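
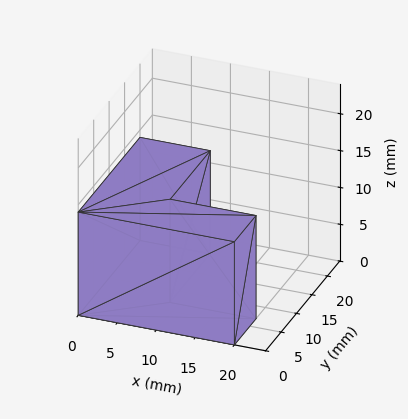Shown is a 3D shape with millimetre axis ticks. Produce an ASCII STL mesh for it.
Reading the render: the shape is an L-shaped prism: outer 20 × 20 mm, arm thicknesses ≈ 7 mm (horizontal) and 9 mm (vertical), extruded 14 mm in z (dimensions read to the nearest mm from the axis ticks). For the STL, each face is triangulated and given an outward normal.

solid part
  facet normal 0.0000 0.0000 -1.0000
    outer loop
      vertex 20.0 7.0 0.0
      vertex 20.0 0.0 0.0
      vertex 0.0 0.0 0.0
    endloop
  endfacet
  facet normal 0.0000 0.0000 -1.0000
    outer loop
      vertex 9.0 7.0 0.0
      vertex 20.0 7.0 0.0
      vertex 0.0 0.0 0.0
    endloop
  endfacet
  facet normal 0.0000 0.0000 -1.0000
    outer loop
      vertex 9.0 20.0 0.0
      vertex 9.0 7.0 0.0
      vertex 0.0 0.0 0.0
    endloop
  endfacet
  facet normal 0.0000 0.0000 -1.0000
    outer loop
      vertex 0.0 20.0 0.0
      vertex 9.0 20.0 0.0
      vertex 0.0 0.0 0.0
    endloop
  endfacet
  facet normal 0.0000 0.0000 1.0000
    outer loop
      vertex 0.0 0.0 14.0
      vertex 20.0 0.0 14.0
      vertex 20.0 7.0 14.0
    endloop
  endfacet
  facet normal 0.0000 0.0000 1.0000
    outer loop
      vertex 0.0 0.0 14.0
      vertex 20.0 7.0 14.0
      vertex 9.0 7.0 14.0
    endloop
  endfacet
  facet normal 0.0000 0.0000 1.0000
    outer loop
      vertex 0.0 0.0 14.0
      vertex 9.0 7.0 14.0
      vertex 9.0 20.0 14.0
    endloop
  endfacet
  facet normal 0.0000 0.0000 1.0000
    outer loop
      vertex 0.0 0.0 14.0
      vertex 9.0 20.0 14.0
      vertex 0.0 20.0 14.0
    endloop
  endfacet
  facet normal 0.0000 -1.0000 0.0000
    outer loop
      vertex 0.0 0.0 0.0
      vertex 20.0 0.0 0.0
      vertex 20.0 0.0 14.0
    endloop
  endfacet
  facet normal 0.0000 -1.0000 0.0000
    outer loop
      vertex 0.0 0.0 0.0
      vertex 20.0 0.0 14.0
      vertex 0.0 0.0 14.0
    endloop
  endfacet
  facet normal 1.0000 0.0000 0.0000
    outer loop
      vertex 20.0 0.0 0.0
      vertex 20.0 7.0 0.0
      vertex 20.0 7.0 14.0
    endloop
  endfacet
  facet normal 1.0000 0.0000 0.0000
    outer loop
      vertex 20.0 0.0 0.0
      vertex 20.0 7.0 14.0
      vertex 20.0 0.0 14.0
    endloop
  endfacet
  facet normal 0.0000 1.0000 0.0000
    outer loop
      vertex 20.0 7.0 0.0
      vertex 9.0 7.0 0.0
      vertex 9.0 7.0 14.0
    endloop
  endfacet
  facet normal 0.0000 1.0000 0.0000
    outer loop
      vertex 20.0 7.0 0.0
      vertex 9.0 7.0 14.0
      vertex 20.0 7.0 14.0
    endloop
  endfacet
  facet normal 1.0000 0.0000 0.0000
    outer loop
      vertex 9.0 7.0 0.0
      vertex 9.0 20.0 0.0
      vertex 9.0 20.0 14.0
    endloop
  endfacet
  facet normal 1.0000 0.0000 0.0000
    outer loop
      vertex 9.0 7.0 0.0
      vertex 9.0 20.0 14.0
      vertex 9.0 7.0 14.0
    endloop
  endfacet
  facet normal 0.0000 1.0000 0.0000
    outer loop
      vertex 9.0 20.0 0.0
      vertex 0.0 20.0 0.0
      vertex 0.0 20.0 14.0
    endloop
  endfacet
  facet normal 0.0000 1.0000 0.0000
    outer loop
      vertex 9.0 20.0 0.0
      vertex 0.0 20.0 14.0
      vertex 9.0 20.0 14.0
    endloop
  endfacet
  facet normal -1.0000 0.0000 0.0000
    outer loop
      vertex 0.0 20.0 0.0
      vertex 0.0 0.0 0.0
      vertex 0.0 0.0 14.0
    endloop
  endfacet
  facet normal -1.0000 0.0000 0.0000
    outer loop
      vertex 0.0 20.0 0.0
      vertex 0.0 0.0 14.0
      vertex 0.0 20.0 14.0
    endloop
  endfacet
endsolid part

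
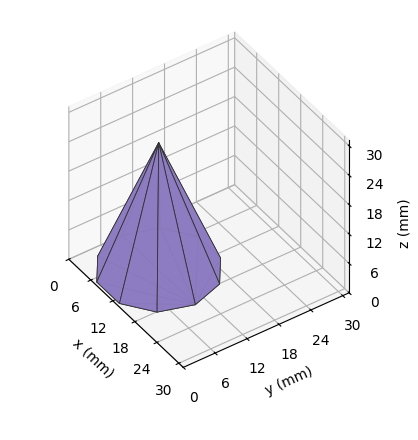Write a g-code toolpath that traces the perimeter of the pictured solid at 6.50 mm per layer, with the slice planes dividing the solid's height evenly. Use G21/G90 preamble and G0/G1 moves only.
Reading the render: the shape is a regular 10-sided pyramid, base circumscribed radius ≈ 10 mm, apex at z ≈ 26 mm (dimensions read to the nearest mm from the axis ticks). For the g-code, the solid's height is divided into equal slices at the stated Δz and each level perimeter traced with G1 moves after a G0 lift.

; perimeter-only toolpath
G21 ; units = mm
G90 ; absolute positioning
G28 ; home
; layer 1
G0 Z6.50
G0 X17.50 Y10.00
G1 X16.07 Y14.41
G1 X12.32 Y17.13
G1 X7.68 Y17.13
G1 X3.93 Y14.41
G1 X2.50 Y10.00
G1 X3.93 Y5.59
G1 X7.68 Y2.87
G1 X12.32 Y2.87
G1 X16.07 Y5.59
G1 X17.50 Y10.00
; layer 2
G0 Z13.00
G0 X15.00 Y10.00
G1 X14.04 Y12.94
G1 X11.54 Y14.76
G1 X8.46 Y14.76
G1 X5.96 Y12.94
G1 X5.00 Y10.00
G1 X5.96 Y7.06
G1 X8.46 Y5.25
G1 X11.54 Y5.25
G1 X14.04 Y7.06
G1 X15.00 Y10.00
; layer 3
G0 Z19.50
G0 X12.50 Y10.00
G1 X12.02 Y11.47
G1 X10.77 Y12.38
G1 X9.23 Y12.38
G1 X7.98 Y11.47
G1 X7.50 Y10.00
G1 X7.98 Y8.53
G1 X9.23 Y7.62
G1 X10.77 Y7.62
G1 X12.02 Y8.53
G1 X12.50 Y10.00
M2 ; end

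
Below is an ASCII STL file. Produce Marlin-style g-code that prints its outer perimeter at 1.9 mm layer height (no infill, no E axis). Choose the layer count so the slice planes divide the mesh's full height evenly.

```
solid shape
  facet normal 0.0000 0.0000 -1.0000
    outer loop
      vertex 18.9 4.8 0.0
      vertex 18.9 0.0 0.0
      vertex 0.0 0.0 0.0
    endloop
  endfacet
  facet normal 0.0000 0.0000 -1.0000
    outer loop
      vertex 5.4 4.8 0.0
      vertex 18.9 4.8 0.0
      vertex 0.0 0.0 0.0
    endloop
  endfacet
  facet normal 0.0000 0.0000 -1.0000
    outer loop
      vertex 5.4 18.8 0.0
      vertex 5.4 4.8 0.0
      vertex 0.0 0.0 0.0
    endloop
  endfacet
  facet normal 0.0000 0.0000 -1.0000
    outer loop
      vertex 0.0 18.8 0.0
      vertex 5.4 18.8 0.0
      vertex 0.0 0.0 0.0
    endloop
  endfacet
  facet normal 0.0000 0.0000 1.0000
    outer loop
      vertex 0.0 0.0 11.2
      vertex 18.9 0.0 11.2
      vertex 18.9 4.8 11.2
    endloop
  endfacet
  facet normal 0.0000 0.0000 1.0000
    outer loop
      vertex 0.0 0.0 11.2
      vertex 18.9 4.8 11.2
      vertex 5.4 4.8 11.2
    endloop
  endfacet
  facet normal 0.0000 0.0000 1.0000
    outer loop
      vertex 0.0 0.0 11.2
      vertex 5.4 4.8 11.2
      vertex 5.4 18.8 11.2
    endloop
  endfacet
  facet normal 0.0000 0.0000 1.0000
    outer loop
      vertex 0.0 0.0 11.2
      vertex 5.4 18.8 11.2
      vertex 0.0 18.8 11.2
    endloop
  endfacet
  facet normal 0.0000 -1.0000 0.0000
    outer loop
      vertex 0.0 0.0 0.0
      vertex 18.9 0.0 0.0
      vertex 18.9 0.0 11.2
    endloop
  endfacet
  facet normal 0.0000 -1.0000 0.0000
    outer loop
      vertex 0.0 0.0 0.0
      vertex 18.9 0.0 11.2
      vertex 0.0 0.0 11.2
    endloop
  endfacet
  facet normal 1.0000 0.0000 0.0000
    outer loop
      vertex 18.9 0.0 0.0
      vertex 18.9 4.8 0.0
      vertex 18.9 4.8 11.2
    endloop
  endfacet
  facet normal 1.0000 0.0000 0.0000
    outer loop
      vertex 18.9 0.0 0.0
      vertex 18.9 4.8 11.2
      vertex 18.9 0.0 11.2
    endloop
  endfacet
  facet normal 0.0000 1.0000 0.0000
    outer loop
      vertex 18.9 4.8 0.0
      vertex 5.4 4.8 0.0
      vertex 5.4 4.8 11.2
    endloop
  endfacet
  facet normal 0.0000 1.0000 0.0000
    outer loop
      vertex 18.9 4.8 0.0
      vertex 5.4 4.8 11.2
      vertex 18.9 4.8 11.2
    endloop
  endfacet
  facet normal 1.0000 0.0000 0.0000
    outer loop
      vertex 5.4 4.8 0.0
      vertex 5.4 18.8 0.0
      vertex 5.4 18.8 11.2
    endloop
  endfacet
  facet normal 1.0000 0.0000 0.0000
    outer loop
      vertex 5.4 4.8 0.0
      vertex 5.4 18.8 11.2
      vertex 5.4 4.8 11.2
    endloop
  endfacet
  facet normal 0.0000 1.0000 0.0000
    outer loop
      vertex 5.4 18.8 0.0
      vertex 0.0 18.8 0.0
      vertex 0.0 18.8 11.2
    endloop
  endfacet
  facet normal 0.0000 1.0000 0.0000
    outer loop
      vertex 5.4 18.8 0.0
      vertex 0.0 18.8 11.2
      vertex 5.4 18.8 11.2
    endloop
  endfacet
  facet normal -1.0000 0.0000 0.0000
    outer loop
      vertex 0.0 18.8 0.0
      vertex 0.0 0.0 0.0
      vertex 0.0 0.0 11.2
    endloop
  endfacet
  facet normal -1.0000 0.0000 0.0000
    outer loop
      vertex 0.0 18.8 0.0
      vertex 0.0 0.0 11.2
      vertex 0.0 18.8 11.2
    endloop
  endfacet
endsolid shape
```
; perimeter-only toolpath
G21 ; units = mm
G90 ; absolute positioning
G28 ; home
; layer 1
G0 Z1.9
G0 X0.0 Y0.0
G1 X18.9 Y0.0
G1 X18.9 Y4.8
G1 X5.4 Y4.8
G1 X5.4 Y18.8
G1 X0.0 Y18.8
G1 X0.0 Y0.0
; layer 2
G0 Z3.7
G0 X0.0 Y0.0
G1 X18.9 Y0.0
G1 X18.9 Y4.8
G1 X5.4 Y4.8
G1 X5.4 Y18.8
G1 X0.0 Y18.8
G1 X0.0 Y0.0
; layer 3
G0 Z5.6
G0 X0.0 Y0.0
G1 X18.9 Y0.0
G1 X18.9 Y4.8
G1 X5.4 Y4.8
G1 X5.4 Y18.8
G1 X0.0 Y18.8
G1 X0.0 Y0.0
; layer 4
G0 Z7.5
G0 X0.0 Y0.0
G1 X18.9 Y0.0
G1 X18.9 Y4.8
G1 X5.4 Y4.8
G1 X5.4 Y18.8
G1 X0.0 Y18.8
G1 X0.0 Y0.0
; layer 5
G0 Z9.3
G0 X0.0 Y0.0
G1 X18.9 Y0.0
G1 X18.9 Y4.8
G1 X5.4 Y4.8
G1 X5.4 Y18.8
G1 X0.0 Y18.8
G1 X0.0 Y0.0
; layer 6
G0 Z11.2
G0 X0.0 Y0.0
G1 X18.9 Y0.0
G1 X18.9 Y4.8
G1 X5.4 Y4.8
G1 X5.4 Y18.8
G1 X0.0 Y18.8
G1 X0.0 Y0.0
M2 ; end

The solid is an L-shaped prism: outer 18.9 × 18.8 mm, arm thicknesses ≈ 4.8 mm (horizontal) and 5.4 mm (vertical), extruded 11.2 mm in z. Slicing at Δz = 1.9 mm — 6 equal slices spanning the solid's height, so layer i sits at z = i·h/6 — gives 6 non-empty perimeters. Each is a 6-segment closed polygon; G0 lifts to the layer z and rapids to the start vertex, then G1 traces the edges.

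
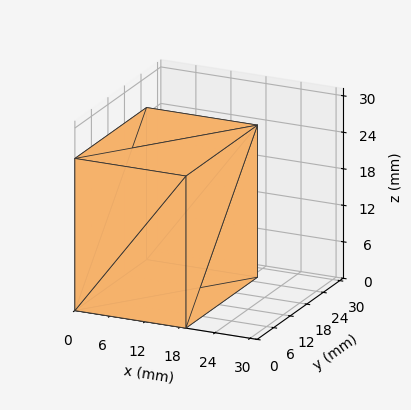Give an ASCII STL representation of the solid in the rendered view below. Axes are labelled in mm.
Reading the render: the shape is a rectangular box, roughly 19 × 26 mm footprint and 25 mm tall (dimensions read to the nearest mm from the axis ticks). For the STL, each face is triangulated and given an outward normal.

solid part
  facet normal 0.0000 0.0000 -1.0000
    outer loop
      vertex 19.0 26.0 0.0
      vertex 19.0 0.0 0.0
      vertex 0.0 0.0 0.0
    endloop
  endfacet
  facet normal 0.0000 0.0000 -1.0000
    outer loop
      vertex 0.0 26.0 0.0
      vertex 19.0 26.0 0.0
      vertex 0.0 0.0 0.0
    endloop
  endfacet
  facet normal 0.0000 0.0000 1.0000
    outer loop
      vertex 0.0 0.0 25.0
      vertex 19.0 0.0 25.0
      vertex 19.0 26.0 25.0
    endloop
  endfacet
  facet normal 0.0000 0.0000 1.0000
    outer loop
      vertex 0.0 0.0 25.0
      vertex 19.0 26.0 25.0
      vertex 0.0 26.0 25.0
    endloop
  endfacet
  facet normal 0.0000 -1.0000 0.0000
    outer loop
      vertex 0.0 0.0 0.0
      vertex 19.0 0.0 0.0
      vertex 19.0 0.0 25.0
    endloop
  endfacet
  facet normal 0.0000 -1.0000 0.0000
    outer loop
      vertex 0.0 0.0 0.0
      vertex 19.0 0.0 25.0
      vertex 0.0 0.0 25.0
    endloop
  endfacet
  facet normal 0.0000 1.0000 0.0000
    outer loop
      vertex 19.0 26.0 25.0
      vertex 19.0 26.0 0.0
      vertex 0.0 26.0 0.0
    endloop
  endfacet
  facet normal 0.0000 1.0000 0.0000
    outer loop
      vertex 0.0 26.0 25.0
      vertex 19.0 26.0 25.0
      vertex 0.0 26.0 0.0
    endloop
  endfacet
  facet normal -1.0000 0.0000 0.0000
    outer loop
      vertex 0.0 26.0 25.0
      vertex 0.0 26.0 0.0
      vertex 0.0 0.0 0.0
    endloop
  endfacet
  facet normal -1.0000 0.0000 0.0000
    outer loop
      vertex 0.0 0.0 25.0
      vertex 0.0 26.0 25.0
      vertex 0.0 0.0 0.0
    endloop
  endfacet
  facet normal 1.0000 0.0000 0.0000
    outer loop
      vertex 19.0 0.0 0.0
      vertex 19.0 26.0 0.0
      vertex 19.0 26.0 25.0
    endloop
  endfacet
  facet normal 1.0000 0.0000 0.0000
    outer loop
      vertex 19.0 0.0 0.0
      vertex 19.0 26.0 25.0
      vertex 19.0 0.0 25.0
    endloop
  endfacet
endsolid part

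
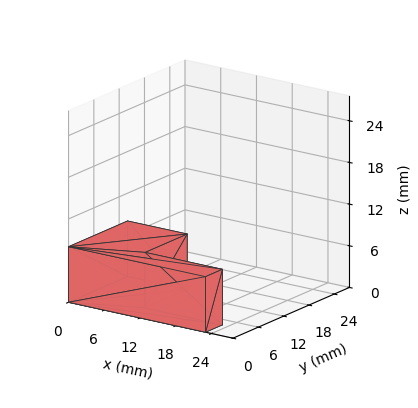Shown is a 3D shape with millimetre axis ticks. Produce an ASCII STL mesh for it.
Reading the render: the shape is an L-shaped prism: outer 23 × 14 mm, arm thicknesses ≈ 4 mm (horizontal) and 10 mm (vertical), extruded 8 mm in z (dimensions read to the nearest mm from the axis ticks). For the STL, each face is triangulated and given an outward normal.

solid part
  facet normal 0.0000 0.0000 -1.0000
    outer loop
      vertex 23.000 4.000 0.000
      vertex 23.000 0.000 0.000
      vertex 0.000 0.000 0.000
    endloop
  endfacet
  facet normal 0.0000 0.0000 -1.0000
    outer loop
      vertex 10.000 4.000 0.000
      vertex 23.000 4.000 0.000
      vertex 0.000 0.000 0.000
    endloop
  endfacet
  facet normal 0.0000 0.0000 -1.0000
    outer loop
      vertex 10.000 14.000 0.000
      vertex 10.000 4.000 0.000
      vertex 0.000 0.000 0.000
    endloop
  endfacet
  facet normal 0.0000 0.0000 -1.0000
    outer loop
      vertex 0.000 14.000 0.000
      vertex 10.000 14.000 0.000
      vertex 0.000 0.000 0.000
    endloop
  endfacet
  facet normal 0.0000 0.0000 1.0000
    outer loop
      vertex 0.000 0.000 8.000
      vertex 23.000 0.000 8.000
      vertex 23.000 4.000 8.000
    endloop
  endfacet
  facet normal 0.0000 0.0000 1.0000
    outer loop
      vertex 0.000 0.000 8.000
      vertex 23.000 4.000 8.000
      vertex 10.000 4.000 8.000
    endloop
  endfacet
  facet normal 0.0000 0.0000 1.0000
    outer loop
      vertex 0.000 0.000 8.000
      vertex 10.000 4.000 8.000
      vertex 10.000 14.000 8.000
    endloop
  endfacet
  facet normal 0.0000 0.0000 1.0000
    outer loop
      vertex 0.000 0.000 8.000
      vertex 10.000 14.000 8.000
      vertex 0.000 14.000 8.000
    endloop
  endfacet
  facet normal 0.0000 -1.0000 0.0000
    outer loop
      vertex 0.000 0.000 0.000
      vertex 23.000 0.000 0.000
      vertex 23.000 0.000 8.000
    endloop
  endfacet
  facet normal 0.0000 -1.0000 0.0000
    outer loop
      vertex 0.000 0.000 0.000
      vertex 23.000 0.000 8.000
      vertex 0.000 0.000 8.000
    endloop
  endfacet
  facet normal 1.0000 0.0000 0.0000
    outer loop
      vertex 23.000 0.000 0.000
      vertex 23.000 4.000 0.000
      vertex 23.000 4.000 8.000
    endloop
  endfacet
  facet normal 1.0000 0.0000 0.0000
    outer loop
      vertex 23.000 0.000 0.000
      vertex 23.000 4.000 8.000
      vertex 23.000 0.000 8.000
    endloop
  endfacet
  facet normal 0.0000 1.0000 0.0000
    outer loop
      vertex 23.000 4.000 0.000
      vertex 10.000 4.000 0.000
      vertex 10.000 4.000 8.000
    endloop
  endfacet
  facet normal 0.0000 1.0000 0.0000
    outer loop
      vertex 23.000 4.000 0.000
      vertex 10.000 4.000 8.000
      vertex 23.000 4.000 8.000
    endloop
  endfacet
  facet normal 1.0000 0.0000 0.0000
    outer loop
      vertex 10.000 4.000 0.000
      vertex 10.000 14.000 0.000
      vertex 10.000 14.000 8.000
    endloop
  endfacet
  facet normal 1.0000 0.0000 0.0000
    outer loop
      vertex 10.000 4.000 0.000
      vertex 10.000 14.000 8.000
      vertex 10.000 4.000 8.000
    endloop
  endfacet
  facet normal 0.0000 1.0000 0.0000
    outer loop
      vertex 10.000 14.000 0.000
      vertex 0.000 14.000 0.000
      vertex 0.000 14.000 8.000
    endloop
  endfacet
  facet normal 0.0000 1.0000 0.0000
    outer loop
      vertex 10.000 14.000 0.000
      vertex 0.000 14.000 8.000
      vertex 10.000 14.000 8.000
    endloop
  endfacet
  facet normal -1.0000 0.0000 0.0000
    outer loop
      vertex 0.000 14.000 0.000
      vertex 0.000 0.000 0.000
      vertex 0.000 0.000 8.000
    endloop
  endfacet
  facet normal -1.0000 0.0000 0.0000
    outer loop
      vertex 0.000 14.000 0.000
      vertex 0.000 0.000 8.000
      vertex 0.000 14.000 8.000
    endloop
  endfacet
endsolid part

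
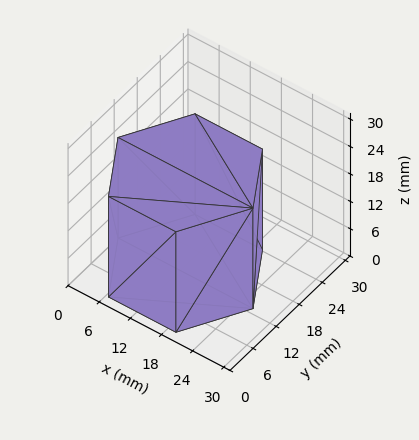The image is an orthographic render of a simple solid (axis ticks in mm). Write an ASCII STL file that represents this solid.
Reading the render: the shape is a regular 6-sided prism (a cylinder approximated with 6 flat sides), circumscribed radius ≈ 13 mm, height ≈ 22 mm (dimensions read to the nearest mm from the axis ticks). For the STL, each face is triangulated and given an outward normal.

solid part
  facet normal 0.0000 0.0000 -1.0000
    outer loop
      vertex 6.50 24.26 0.00
      vertex 19.50 24.26 0.00
      vertex 26.00 13.00 0.00
    endloop
  endfacet
  facet normal 0.0000 0.0000 -1.0000
    outer loop
      vertex 0.00 13.00 0.00
      vertex 6.50 24.26 0.00
      vertex 26.00 13.00 0.00
    endloop
  endfacet
  facet normal 0.0000 0.0000 -1.0000
    outer loop
      vertex 6.50 1.74 0.00
      vertex 0.00 13.00 0.00
      vertex 26.00 13.00 0.00
    endloop
  endfacet
  facet normal 0.0000 0.0000 -1.0000
    outer loop
      vertex 19.50 1.74 0.00
      vertex 6.50 1.74 0.00
      vertex 26.00 13.00 0.00
    endloop
  endfacet
  facet normal 0.0000 0.0000 1.0000
    outer loop
      vertex 26.00 13.00 22.00
      vertex 19.50 24.26 22.00
      vertex 6.50 24.26 22.00
    endloop
  endfacet
  facet normal 0.0000 0.0000 1.0000
    outer loop
      vertex 26.00 13.00 22.00
      vertex 6.50 24.26 22.00
      vertex 0.00 13.00 22.00
    endloop
  endfacet
  facet normal 0.0000 0.0000 1.0000
    outer loop
      vertex 26.00 13.00 22.00
      vertex 0.00 13.00 22.00
      vertex 6.50 1.74 22.00
    endloop
  endfacet
  facet normal 0.0000 0.0000 1.0000
    outer loop
      vertex 26.00 13.00 22.00
      vertex 6.50 1.74 22.00
      vertex 19.50 1.74 22.00
    endloop
  endfacet
  facet normal 0.8661 0.4999 0.0000
    outer loop
      vertex 26.00 13.00 0.00
      vertex 19.50 24.26 0.00
      vertex 19.50 24.26 22.00
    endloop
  endfacet
  facet normal 0.8661 0.4999 0.0000
    outer loop
      vertex 26.00 13.00 0.00
      vertex 19.50 24.26 22.00
      vertex 26.00 13.00 22.00
    endloop
  endfacet
  facet normal 0.0000 1.0000 0.0000
    outer loop
      vertex 19.50 24.26 0.00
      vertex 6.50 24.26 0.00
      vertex 6.50 24.26 22.00
    endloop
  endfacet
  facet normal 0.0000 1.0000 0.0000
    outer loop
      vertex 19.50 24.26 0.00
      vertex 6.50 24.26 22.00
      vertex 19.50 24.26 22.00
    endloop
  endfacet
  facet normal -0.8661 0.4999 0.0000
    outer loop
      vertex 6.50 24.26 0.00
      vertex 0.00 13.00 0.00
      vertex 0.00 13.00 22.00
    endloop
  endfacet
  facet normal -0.8661 0.4999 0.0000
    outer loop
      vertex 6.50 24.26 0.00
      vertex 0.00 13.00 22.00
      vertex 6.50 24.26 22.00
    endloop
  endfacet
  facet normal -0.8661 -0.4999 0.0000
    outer loop
      vertex 0.00 13.00 0.00
      vertex 6.50 1.74 0.00
      vertex 6.50 1.74 22.00
    endloop
  endfacet
  facet normal -0.8661 -0.4999 0.0000
    outer loop
      vertex 0.00 13.00 0.00
      vertex 6.50 1.74 22.00
      vertex 0.00 13.00 22.00
    endloop
  endfacet
  facet normal 0.0000 -1.0000 0.0000
    outer loop
      vertex 6.50 1.74 0.00
      vertex 19.50 1.74 0.00
      vertex 19.50 1.74 22.00
    endloop
  endfacet
  facet normal 0.0000 -1.0000 0.0000
    outer loop
      vertex 6.50 1.74 0.00
      vertex 19.50 1.74 22.00
      vertex 6.50 1.74 22.00
    endloop
  endfacet
  facet normal 0.8661 -0.4999 0.0000
    outer loop
      vertex 19.50 1.74 0.00
      vertex 26.00 13.00 0.00
      vertex 26.00 13.00 22.00
    endloop
  endfacet
  facet normal 0.8661 -0.4999 0.0000
    outer loop
      vertex 19.50 1.74 0.00
      vertex 26.00 13.00 22.00
      vertex 19.50 1.74 22.00
    endloop
  endfacet
endsolid part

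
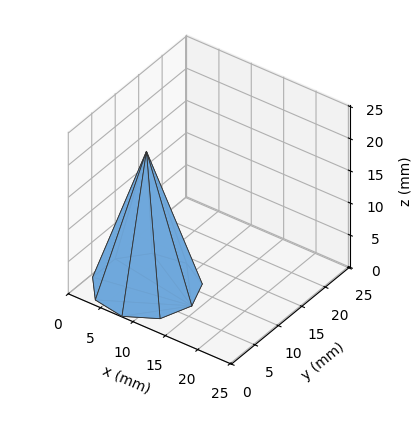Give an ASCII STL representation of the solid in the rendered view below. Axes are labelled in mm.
Reading the render: the shape is a regular 9-sided pyramid, base circumscribed radius ≈ 7 mm, apex at z ≈ 21 mm (dimensions read to the nearest mm from the axis ticks). For the STL, each face is triangulated and given an outward normal.

solid part
  facet normal 0.0000 0.0000 -1.0000
    outer loop
      vertex 8.22 13.89 0.00
      vertex 12.36 11.50 0.00
      vertex 14.00 7.00 0.00
    endloop
  endfacet
  facet normal 0.0000 0.0000 -1.0000
    outer loop
      vertex 3.50 13.06 0.00
      vertex 8.22 13.89 0.00
      vertex 14.00 7.00 0.00
    endloop
  endfacet
  facet normal 0.0000 0.0000 -1.0000
    outer loop
      vertex 0.42 9.39 0.00
      vertex 3.50 13.06 0.00
      vertex 14.00 7.00 0.00
    endloop
  endfacet
  facet normal 0.0000 0.0000 -1.0000
    outer loop
      vertex 0.42 4.61 0.00
      vertex 0.42 9.39 0.00
      vertex 14.00 7.00 0.00
    endloop
  endfacet
  facet normal 0.0000 0.0000 -1.0000
    outer loop
      vertex 3.50 0.94 0.00
      vertex 0.42 4.61 0.00
      vertex 14.00 7.00 0.00
    endloop
  endfacet
  facet normal 0.0000 0.0000 -1.0000
    outer loop
      vertex 8.22 0.11 0.00
      vertex 3.50 0.94 0.00
      vertex 14.00 7.00 0.00
    endloop
  endfacet
  facet normal 0.0000 0.0000 -1.0000
    outer loop
      vertex 12.36 2.50 0.00
      vertex 8.22 0.11 0.00
      vertex 14.00 7.00 0.00
    endloop
  endfacet
  facet normal 0.8966 0.3268 0.2989
    outer loop
      vertex 14.00 7.00 0.00
      vertex 12.36 11.50 0.00
      vertex 7.00 7.00 21.00
    endloop
  endfacet
  facet normal 0.4771 0.8265 0.2989
    outer loop
      vertex 12.36 11.50 0.00
      vertex 8.22 13.89 0.00
      vertex 7.00 7.00 21.00
    endloop
  endfacet
  facet normal -0.1653 0.9399 0.2988
    outer loop
      vertex 8.22 13.89 0.00
      vertex 3.50 13.06 0.00
      vertex 7.00 7.00 21.00
    endloop
  endfacet
  facet normal -0.7310 0.6135 0.2989
    outer loop
      vertex 3.50 13.06 0.00
      vertex 0.42 9.39 0.00
      vertex 7.00 7.00 21.00
    endloop
  endfacet
  facet normal -0.9543 0.0000 0.2990
    outer loop
      vertex 0.42 9.39 0.00
      vertex 0.42 4.61 0.00
      vertex 7.00 7.00 21.00
    endloop
  endfacet
  facet normal -0.7310 -0.6135 0.2989
    outer loop
      vertex 0.42 4.61 0.00
      vertex 3.50 0.94 0.00
      vertex 7.00 7.00 21.00
    endloop
  endfacet
  facet normal -0.1653 -0.9399 0.2988
    outer loop
      vertex 3.50 0.94 0.00
      vertex 8.22 0.11 0.00
      vertex 7.00 7.00 21.00
    endloop
  endfacet
  facet normal 0.4771 -0.8265 0.2989
    outer loop
      vertex 8.22 0.11 0.00
      vertex 12.36 2.50 0.00
      vertex 7.00 7.00 21.00
    endloop
  endfacet
  facet normal 0.8966 -0.3268 0.2989
    outer loop
      vertex 12.36 2.50 0.00
      vertex 14.00 7.00 0.00
      vertex 7.00 7.00 21.00
    endloop
  endfacet
endsolid part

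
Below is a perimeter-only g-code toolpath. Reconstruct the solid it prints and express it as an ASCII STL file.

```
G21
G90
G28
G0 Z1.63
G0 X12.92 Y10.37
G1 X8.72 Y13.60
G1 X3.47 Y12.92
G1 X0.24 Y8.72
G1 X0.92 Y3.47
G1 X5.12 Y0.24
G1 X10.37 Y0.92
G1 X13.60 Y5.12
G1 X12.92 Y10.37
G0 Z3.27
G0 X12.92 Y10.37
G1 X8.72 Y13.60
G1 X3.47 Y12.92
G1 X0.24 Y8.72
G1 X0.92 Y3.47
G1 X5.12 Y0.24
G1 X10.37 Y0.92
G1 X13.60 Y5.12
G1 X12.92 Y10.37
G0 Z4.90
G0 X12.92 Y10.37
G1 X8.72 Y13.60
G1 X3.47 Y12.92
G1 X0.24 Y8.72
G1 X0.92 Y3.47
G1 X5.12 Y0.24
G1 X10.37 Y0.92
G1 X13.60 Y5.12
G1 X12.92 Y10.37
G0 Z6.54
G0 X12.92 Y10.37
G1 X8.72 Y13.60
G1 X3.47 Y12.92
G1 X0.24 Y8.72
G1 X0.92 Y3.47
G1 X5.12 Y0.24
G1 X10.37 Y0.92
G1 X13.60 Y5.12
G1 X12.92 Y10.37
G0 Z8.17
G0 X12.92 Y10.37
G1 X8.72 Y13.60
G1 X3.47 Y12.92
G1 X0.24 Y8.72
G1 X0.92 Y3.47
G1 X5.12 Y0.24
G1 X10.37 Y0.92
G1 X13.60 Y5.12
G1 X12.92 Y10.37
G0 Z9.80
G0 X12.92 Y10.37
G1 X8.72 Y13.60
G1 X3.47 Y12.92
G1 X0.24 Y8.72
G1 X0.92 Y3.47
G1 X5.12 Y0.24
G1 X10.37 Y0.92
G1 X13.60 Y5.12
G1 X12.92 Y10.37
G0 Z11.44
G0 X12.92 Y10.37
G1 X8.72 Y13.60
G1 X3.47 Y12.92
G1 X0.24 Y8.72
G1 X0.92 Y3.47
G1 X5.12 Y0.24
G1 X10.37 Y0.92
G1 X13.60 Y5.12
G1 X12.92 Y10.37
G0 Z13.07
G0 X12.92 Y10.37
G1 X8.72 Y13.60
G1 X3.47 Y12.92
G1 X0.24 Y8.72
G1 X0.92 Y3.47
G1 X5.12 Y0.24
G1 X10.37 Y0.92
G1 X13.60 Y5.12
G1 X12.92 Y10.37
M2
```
solid part
  facet normal 0.0000 0.0000 -1.0000
    outer loop
      vertex 3.47 12.92 0.00
      vertex 8.72 13.60 0.00
      vertex 12.92 10.37 0.00
    endloop
  endfacet
  facet normal 0.0000 0.0000 -1.0000
    outer loop
      vertex 0.24 8.72 0.00
      vertex 3.47 12.92 0.00
      vertex 12.92 10.37 0.00
    endloop
  endfacet
  facet normal 0.0000 0.0000 -1.0000
    outer loop
      vertex 0.92 3.47 0.00
      vertex 0.24 8.72 0.00
      vertex 12.92 10.37 0.00
    endloop
  endfacet
  facet normal 0.0000 0.0000 -1.0000
    outer loop
      vertex 5.12 0.24 0.00
      vertex 0.92 3.47 0.00
      vertex 12.92 10.37 0.00
    endloop
  endfacet
  facet normal 0.0000 0.0000 -1.0000
    outer loop
      vertex 10.37 0.92 0.00
      vertex 5.12 0.24 0.00
      vertex 12.92 10.37 0.00
    endloop
  endfacet
  facet normal 0.0000 0.0000 -1.0000
    outer loop
      vertex 13.60 5.12 0.00
      vertex 10.37 0.92 0.00
      vertex 12.92 10.37 0.00
    endloop
  endfacet
  facet normal 0.0000 0.0000 1.0000
    outer loop
      vertex 12.92 10.37 13.07
      vertex 8.72 13.60 13.07
      vertex 3.47 12.92 13.07
    endloop
  endfacet
  facet normal 0.0000 0.0000 1.0000
    outer loop
      vertex 12.92 10.37 13.07
      vertex 3.47 12.92 13.07
      vertex 0.24 8.72 13.07
    endloop
  endfacet
  facet normal 0.0000 0.0000 1.0000
    outer loop
      vertex 12.92 10.37 13.07
      vertex 0.24 8.72 13.07
      vertex 0.92 3.47 13.07
    endloop
  endfacet
  facet normal 0.0000 0.0000 1.0000
    outer loop
      vertex 12.92 10.37 13.07
      vertex 0.92 3.47 13.07
      vertex 5.12 0.24 13.07
    endloop
  endfacet
  facet normal 0.0000 0.0000 1.0000
    outer loop
      vertex 12.92 10.37 13.07
      vertex 5.12 0.24 13.07
      vertex 10.37 0.92 13.07
    endloop
  endfacet
  facet normal 0.0000 0.0000 1.0000
    outer loop
      vertex 12.92 10.37 13.07
      vertex 10.37 0.92 13.07
      vertex 13.60 5.12 13.07
    endloop
  endfacet
  facet normal 0.6096 0.7927 0.0000
    outer loop
      vertex 12.92 10.37 0.00
      vertex 8.72 13.60 0.00
      vertex 8.72 13.60 13.07
    endloop
  endfacet
  facet normal 0.6096 0.7927 0.0000
    outer loop
      vertex 12.92 10.37 0.00
      vertex 8.72 13.60 13.07
      vertex 12.92 10.37 13.07
    endloop
  endfacet
  facet normal -0.1285 0.9917 0.0000
    outer loop
      vertex 8.72 13.60 0.00
      vertex 3.47 12.92 0.00
      vertex 3.47 12.92 13.07
    endloop
  endfacet
  facet normal -0.1285 0.9917 0.0000
    outer loop
      vertex 8.72 13.60 0.00
      vertex 3.47 12.92 13.07
      vertex 8.72 13.60 13.07
    endloop
  endfacet
  facet normal -0.7927 0.6096 0.0000
    outer loop
      vertex 3.47 12.92 0.00
      vertex 0.24 8.72 0.00
      vertex 0.24 8.72 13.07
    endloop
  endfacet
  facet normal -0.7927 0.6096 0.0000
    outer loop
      vertex 3.47 12.92 0.00
      vertex 0.24 8.72 13.07
      vertex 3.47 12.92 13.07
    endloop
  endfacet
  facet normal -0.9917 -0.1285 0.0000
    outer loop
      vertex 0.24 8.72 0.00
      vertex 0.92 3.47 0.00
      vertex 0.92 3.47 13.07
    endloop
  endfacet
  facet normal -0.9917 -0.1285 0.0000
    outer loop
      vertex 0.24 8.72 0.00
      vertex 0.92 3.47 13.07
      vertex 0.24 8.72 13.07
    endloop
  endfacet
  facet normal -0.6096 -0.7927 0.0000
    outer loop
      vertex 0.92 3.47 0.00
      vertex 5.12 0.24 0.00
      vertex 5.12 0.24 13.07
    endloop
  endfacet
  facet normal -0.6096 -0.7927 0.0000
    outer loop
      vertex 0.92 3.47 0.00
      vertex 5.12 0.24 13.07
      vertex 0.92 3.47 13.07
    endloop
  endfacet
  facet normal 0.1285 -0.9917 0.0000
    outer loop
      vertex 5.12 0.24 0.00
      vertex 10.37 0.92 0.00
      vertex 10.37 0.92 13.07
    endloop
  endfacet
  facet normal 0.1285 -0.9917 0.0000
    outer loop
      vertex 5.12 0.24 0.00
      vertex 10.37 0.92 13.07
      vertex 5.12 0.24 13.07
    endloop
  endfacet
  facet normal 0.7927 -0.6096 0.0000
    outer loop
      vertex 10.37 0.92 0.00
      vertex 13.60 5.12 0.00
      vertex 13.60 5.12 13.07
    endloop
  endfacet
  facet normal 0.7927 -0.6096 0.0000
    outer loop
      vertex 10.37 0.92 0.00
      vertex 13.60 5.12 13.07
      vertex 10.37 0.92 13.07
    endloop
  endfacet
  facet normal 0.9917 0.1285 0.0000
    outer loop
      vertex 13.60 5.12 0.00
      vertex 12.92 10.37 0.00
      vertex 12.92 10.37 13.07
    endloop
  endfacet
  facet normal 0.9917 0.1285 0.0000
    outer loop
      vertex 13.60 5.12 0.00
      vertex 12.92 10.37 13.07
      vertex 13.60 5.12 13.07
    endloop
  endfacet
endsolid part

The G0 Z moves step by Δz≈1.63 mm. Every layer's G1 loop is the same polygon, so the solid is a straight extrusion of it from z=0 to z≈13.1. Closing with flat bottom and top caps and triangulating gives 28 facets — a regular 8-sided prism (a cylinder approximated with 8 flat sides), circumscribed radius ≈ 6.92 mm, height ≈ 13.1 mm.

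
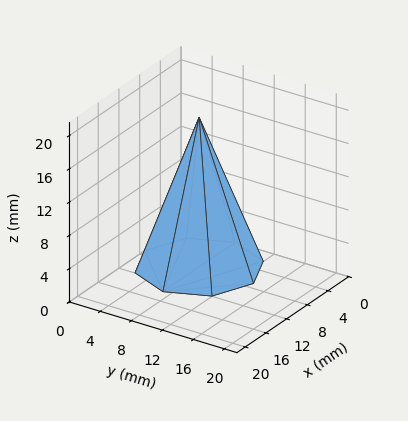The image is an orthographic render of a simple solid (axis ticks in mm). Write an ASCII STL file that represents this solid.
Reading the render: the shape is a regular 8-sided pyramid, base circumscribed radius ≈ 7 mm, apex at z ≈ 18 mm (dimensions read to the nearest mm from the axis ticks). For the STL, each face is triangulated and given an outward normal.

solid part
  facet normal 0.0000 0.0000 -1.0000
    outer loop
      vertex 7.00 14.00 0.00
      vertex 11.95 11.95 0.00
      vertex 14.00 7.00 0.00
    endloop
  endfacet
  facet normal 0.0000 0.0000 -1.0000
    outer loop
      vertex 2.05 11.95 0.00
      vertex 7.00 14.00 0.00
      vertex 14.00 7.00 0.00
    endloop
  endfacet
  facet normal 0.0000 0.0000 -1.0000
    outer loop
      vertex 0.00 7.00 0.00
      vertex 2.05 11.95 0.00
      vertex 14.00 7.00 0.00
    endloop
  endfacet
  facet normal 0.0000 0.0000 -1.0000
    outer loop
      vertex 2.05 2.05 0.00
      vertex 0.00 7.00 0.00
      vertex 14.00 7.00 0.00
    endloop
  endfacet
  facet normal 0.0000 0.0000 -1.0000
    outer loop
      vertex 7.00 0.00 0.00
      vertex 2.05 2.05 0.00
      vertex 14.00 7.00 0.00
    endloop
  endfacet
  facet normal 0.0000 0.0000 -1.0000
    outer loop
      vertex 11.95 2.05 0.00
      vertex 7.00 0.00 0.00
      vertex 14.00 7.00 0.00
    endloop
  endfacet
  facet normal 0.8695 0.3601 0.3381
    outer loop
      vertex 14.00 7.00 0.00
      vertex 11.95 11.95 0.00
      vertex 7.00 7.00 18.00
    endloop
  endfacet
  facet normal 0.3601 0.8695 0.3381
    outer loop
      vertex 11.95 11.95 0.00
      vertex 7.00 14.00 0.00
      vertex 7.00 7.00 18.00
    endloop
  endfacet
  facet normal -0.3601 0.8695 0.3381
    outer loop
      vertex 7.00 14.00 0.00
      vertex 2.05 11.95 0.00
      vertex 7.00 7.00 18.00
    endloop
  endfacet
  facet normal -0.8695 0.3601 0.3381
    outer loop
      vertex 2.05 11.95 0.00
      vertex 0.00 7.00 0.00
      vertex 7.00 7.00 18.00
    endloop
  endfacet
  facet normal -0.8695 -0.3601 0.3381
    outer loop
      vertex 0.00 7.00 0.00
      vertex 2.05 2.05 0.00
      vertex 7.00 7.00 18.00
    endloop
  endfacet
  facet normal -0.3601 -0.8695 0.3381
    outer loop
      vertex 2.05 2.05 0.00
      vertex 7.00 0.00 0.00
      vertex 7.00 7.00 18.00
    endloop
  endfacet
  facet normal 0.3601 -0.8695 0.3381
    outer loop
      vertex 7.00 0.00 0.00
      vertex 11.95 2.05 0.00
      vertex 7.00 7.00 18.00
    endloop
  endfacet
  facet normal 0.8695 -0.3601 0.3381
    outer loop
      vertex 11.95 2.05 0.00
      vertex 14.00 7.00 0.00
      vertex 7.00 7.00 18.00
    endloop
  endfacet
endsolid part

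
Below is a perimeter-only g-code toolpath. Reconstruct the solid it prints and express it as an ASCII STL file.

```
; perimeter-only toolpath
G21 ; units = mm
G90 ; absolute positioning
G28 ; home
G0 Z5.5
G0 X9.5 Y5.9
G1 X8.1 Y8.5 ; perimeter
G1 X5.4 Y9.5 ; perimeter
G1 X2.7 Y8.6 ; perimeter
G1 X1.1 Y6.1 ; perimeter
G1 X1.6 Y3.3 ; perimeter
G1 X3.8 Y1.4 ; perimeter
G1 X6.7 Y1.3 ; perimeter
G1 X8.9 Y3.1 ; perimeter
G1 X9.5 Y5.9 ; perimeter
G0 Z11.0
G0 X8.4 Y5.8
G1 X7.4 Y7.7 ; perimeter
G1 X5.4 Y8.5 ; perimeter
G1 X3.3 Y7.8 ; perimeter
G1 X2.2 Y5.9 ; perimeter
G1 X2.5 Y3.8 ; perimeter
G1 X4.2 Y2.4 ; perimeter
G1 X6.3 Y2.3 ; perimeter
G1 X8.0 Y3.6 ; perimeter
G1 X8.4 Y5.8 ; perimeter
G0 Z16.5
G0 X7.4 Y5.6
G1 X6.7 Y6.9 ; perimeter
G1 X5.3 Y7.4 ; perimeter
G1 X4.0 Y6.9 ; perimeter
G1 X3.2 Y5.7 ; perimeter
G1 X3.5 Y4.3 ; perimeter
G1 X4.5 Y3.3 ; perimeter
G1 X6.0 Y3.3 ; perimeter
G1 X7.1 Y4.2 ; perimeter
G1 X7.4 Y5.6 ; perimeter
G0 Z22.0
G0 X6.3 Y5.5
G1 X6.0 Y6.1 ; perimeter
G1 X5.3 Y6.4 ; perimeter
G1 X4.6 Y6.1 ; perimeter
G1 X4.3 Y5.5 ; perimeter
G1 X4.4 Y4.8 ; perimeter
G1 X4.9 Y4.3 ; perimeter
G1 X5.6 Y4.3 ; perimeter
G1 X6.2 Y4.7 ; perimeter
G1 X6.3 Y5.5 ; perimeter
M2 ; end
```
solid part
  facet normal 0.0000 0.0000 -1.0000
    outer loop
      vertex 5.4 10.6 0.0
      vertex 8.8 9.3 0.0
      vertex 10.5 6.1 0.0
    endloop
  endfacet
  facet normal 0.0000 0.0000 -1.0000
    outer loop
      vertex 2.0 9.4 0.0
      vertex 5.4 10.6 0.0
      vertex 10.5 6.1 0.0
    endloop
  endfacet
  facet normal 0.0000 0.0000 -1.0000
    outer loop
      vertex 0.1 6.3 0.0
      vertex 2.0 9.4 0.0
      vertex 10.5 6.1 0.0
    endloop
  endfacet
  facet normal 0.0000 0.0000 -1.0000
    outer loop
      vertex 0.7 2.8 0.0
      vertex 0.1 6.3 0.0
      vertex 10.5 6.1 0.0
    endloop
  endfacet
  facet normal 0.0000 0.0000 -1.0000
    outer loop
      vertex 3.4 0.4 0.0
      vertex 0.7 2.8 0.0
      vertex 10.5 6.1 0.0
    endloop
  endfacet
  facet normal 0.0000 0.0000 -1.0000
    outer loop
      vertex 7.0 0.3 0.0
      vertex 3.4 0.4 0.0
      vertex 10.5 6.1 0.0
    endloop
  endfacet
  facet normal 0.0000 0.0000 -1.0000
    outer loop
      vertex 9.8 2.5 0.0
      vertex 7.0 0.3 0.0
      vertex 10.5 6.1 0.0
    endloop
  endfacet
  facet normal 0.8691 0.4617 0.1778
    outer loop
      vertex 10.5 6.1 0.0
      vertex 8.8 9.3 0.0
      vertex 5.3 5.3 27.5
    endloop
  endfacet
  facet normal 0.3514 0.9191 0.1784
    outer loop
      vertex 8.8 9.3 0.0
      vertex 5.4 10.6 0.0
      vertex 5.3 5.3 27.5
    endloop
  endfacet
  facet normal -0.3275 0.9280 0.1777
    outer loop
      vertex 5.4 10.6 0.0
      vertex 2.0 9.4 0.0
      vertex 5.3 5.3 27.5
    endloop
  endfacet
  facet normal -0.8391 0.5143 0.1774
    outer loop
      vertex 2.0 9.4 0.0
      vertex 0.1 6.3 0.0
      vertex 5.3 5.3 27.5
    endloop
  endfacet
  facet normal -0.9700 -0.1663 0.1774
    outer loop
      vertex 0.1 6.3 0.0
      vertex 0.7 2.8 0.0
      vertex 5.3 5.3 27.5
    endloop
  endfacet
  facet normal -0.6540 -0.7357 0.1763
    outer loop
      vertex 0.7 2.8 0.0
      vertex 3.4 0.4 0.0
      vertex 5.3 5.3 27.5
    endloop
  endfacet
  facet normal -0.0273 -0.9838 0.1772
    outer loop
      vertex 3.4 0.4 0.0
      vertex 7.0 0.3 0.0
      vertex 5.3 5.3 27.5
    endloop
  endfacet
  facet normal 0.6079 -0.7737 0.1783
    outer loop
      vertex 7.0 0.3 0.0
      vertex 9.8 2.5 0.0
      vertex 5.3 5.3 27.5
    endloop
  endfacet
  facet normal 0.9661 -0.1878 0.1772
    outer loop
      vertex 9.8 2.5 0.0
      vertex 10.5 6.1 0.0
      vertex 5.3 5.3 27.5
    endloop
  endfacet
endsolid part

The G0 Z moves step by Δz≈5.5 mm. The G1 loops shrink linearly with z, so the solid tapers from its base footprint up to z≈27.5. Closing with a flat bottom cap and the tapered top and triangulating gives 16 facets — a regular 9-sided pyramid, base circumscribed radius ≈ 5.3 mm, apex at z ≈ 27.5 mm.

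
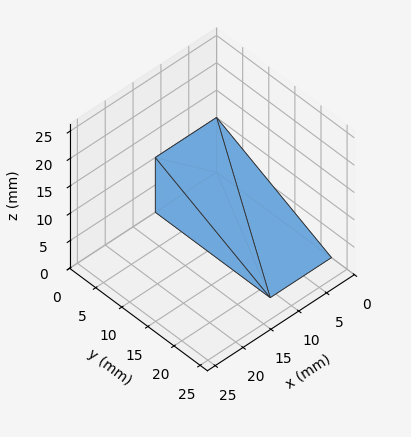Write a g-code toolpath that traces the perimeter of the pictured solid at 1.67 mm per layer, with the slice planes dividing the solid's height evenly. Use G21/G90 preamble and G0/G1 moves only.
Reading the render: the shape is a wedge (ramp): 11 × 22 mm base, rising to 10 mm along the y=0 edge and sloping linearly to z=0 at y=22 (dimensions read to the nearest mm from the axis ticks). For the g-code, the solid's height is divided into equal slices at the stated Δz and each level perimeter traced with G1 moves after a G0 lift.

; perimeter-only toolpath
G21 ; units = mm
G90 ; absolute positioning
G28 ; home
; layer 1
G0 Z1.67
G0 X0.00 Y0.00
G1 X11.00 Y0.00
G1 X11.00 Y18.33
G1 X0.00 Y18.33
G1 X0.00 Y0.00
; layer 2
G0 Z3.33
G0 X0.00 Y0.00
G1 X11.00 Y0.00
G1 X11.00 Y14.67
G1 X0.00 Y14.67
G1 X0.00 Y0.00
; layer 3
G0 Z5.00
G0 X0.00 Y0.00
G1 X11.00 Y0.00
G1 X11.00 Y11.00
G1 X0.00 Y11.00
G1 X0.00 Y0.00
; layer 4
G0 Z6.67
G0 X0.00 Y0.00
G1 X11.00 Y0.00
G1 X11.00 Y7.33
G1 X0.00 Y7.33
G1 X0.00 Y0.00
; layer 5
G0 Z8.33
G0 X0.00 Y0.00
G1 X11.00 Y0.00
G1 X11.00 Y3.67
G1 X0.00 Y3.67
G1 X0.00 Y0.00
M2 ; end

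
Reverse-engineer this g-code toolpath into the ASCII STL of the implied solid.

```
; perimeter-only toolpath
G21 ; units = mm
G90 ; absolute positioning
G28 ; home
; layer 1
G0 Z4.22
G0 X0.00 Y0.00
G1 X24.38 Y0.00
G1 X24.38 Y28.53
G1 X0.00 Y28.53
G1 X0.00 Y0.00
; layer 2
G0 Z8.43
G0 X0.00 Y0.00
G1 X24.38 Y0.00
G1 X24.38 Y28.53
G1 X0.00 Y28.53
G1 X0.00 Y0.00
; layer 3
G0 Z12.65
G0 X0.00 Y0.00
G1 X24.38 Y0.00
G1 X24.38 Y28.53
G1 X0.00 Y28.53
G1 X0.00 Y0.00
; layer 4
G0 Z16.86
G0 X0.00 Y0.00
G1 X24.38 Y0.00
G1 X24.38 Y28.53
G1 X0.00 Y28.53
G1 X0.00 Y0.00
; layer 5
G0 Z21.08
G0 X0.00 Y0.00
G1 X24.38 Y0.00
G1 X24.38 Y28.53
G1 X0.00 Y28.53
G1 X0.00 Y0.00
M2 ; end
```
solid part
  facet normal 0.0000 0.0000 -1.0000
    outer loop
      vertex 24.38 28.53 0.00
      vertex 24.38 0.00 0.00
      vertex 0.00 0.00 0.00
    endloop
  endfacet
  facet normal 0.0000 0.0000 -1.0000
    outer loop
      vertex 0.00 28.53 0.00
      vertex 24.38 28.53 0.00
      vertex 0.00 0.00 0.00
    endloop
  endfacet
  facet normal 0.0000 0.0000 1.0000
    outer loop
      vertex 0.00 0.00 21.08
      vertex 24.38 0.00 21.08
      vertex 24.38 28.53 21.08
    endloop
  endfacet
  facet normal 0.0000 0.0000 1.0000
    outer loop
      vertex 0.00 0.00 21.08
      vertex 24.38 28.53 21.08
      vertex 0.00 28.53 21.08
    endloop
  endfacet
  facet normal 0.0000 -1.0000 0.0000
    outer loop
      vertex 0.00 0.00 0.00
      vertex 24.38 0.00 0.00
      vertex 24.38 0.00 21.08
    endloop
  endfacet
  facet normal 0.0000 -1.0000 0.0000
    outer loop
      vertex 0.00 0.00 0.00
      vertex 24.38 0.00 21.08
      vertex 0.00 0.00 21.08
    endloop
  endfacet
  facet normal 0.0000 1.0000 0.0000
    outer loop
      vertex 24.38 28.53 21.08
      vertex 24.38 28.53 0.00
      vertex 0.00 28.53 0.00
    endloop
  endfacet
  facet normal 0.0000 1.0000 0.0000
    outer loop
      vertex 0.00 28.53 21.08
      vertex 24.38 28.53 21.08
      vertex 0.00 28.53 0.00
    endloop
  endfacet
  facet normal -1.0000 0.0000 0.0000
    outer loop
      vertex 0.00 28.53 21.08
      vertex 0.00 28.53 0.00
      vertex 0.00 0.00 0.00
    endloop
  endfacet
  facet normal -1.0000 0.0000 0.0000
    outer loop
      vertex 0.00 0.00 21.08
      vertex 0.00 28.53 21.08
      vertex 0.00 0.00 0.00
    endloop
  endfacet
  facet normal 1.0000 0.0000 0.0000
    outer loop
      vertex 24.38 0.00 0.00
      vertex 24.38 28.53 0.00
      vertex 24.38 28.53 21.08
    endloop
  endfacet
  facet normal 1.0000 0.0000 0.0000
    outer loop
      vertex 24.38 0.00 0.00
      vertex 24.38 28.53 21.08
      vertex 24.38 0.00 21.08
    endloop
  endfacet
endsolid part

The G0 Z moves step by Δz≈4.22 mm. Every layer's G1 loop is the same polygon, so the solid is a straight extrusion of it from z=0 to z≈21.1. Closing with flat bottom and top caps and triangulating gives 12 facets — a rectangular box, roughly 24.4 × 28.5 mm footprint and 21.1 mm tall.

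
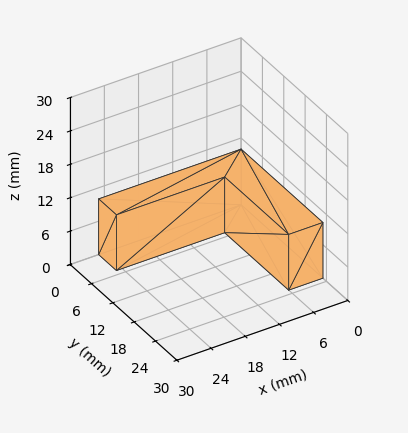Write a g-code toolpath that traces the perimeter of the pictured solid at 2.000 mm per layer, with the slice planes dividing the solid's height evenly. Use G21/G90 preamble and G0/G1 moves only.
Reading the render: the shape is an L-shaped prism: outer 25 × 23 mm, arm thicknesses ≈ 5 mm (horizontal) and 6 mm (vertical), extruded 10 mm in z (dimensions read to the nearest mm from the axis ticks). For the g-code, the solid's height is divided into equal slices at the stated Δz and each level perimeter traced with G1 moves after a G0 lift.

; perimeter-only toolpath
G21 ; units = mm
G90 ; absolute positioning
G28 ; home
; layer 1
G0 Z2.000
G0 X0.000 Y0.000
G1 X25.000 Y0.000
G1 X25.000 Y5.000
G1 X6.000 Y5.000
G1 X6.000 Y23.000
G1 X0.000 Y23.000
G1 X0.000 Y0.000
; layer 2
G0 Z4.000
G0 X0.000 Y0.000
G1 X25.000 Y0.000
G1 X25.000 Y5.000
G1 X6.000 Y5.000
G1 X6.000 Y23.000
G1 X0.000 Y23.000
G1 X0.000 Y0.000
; layer 3
G0 Z6.000
G0 X0.000 Y0.000
G1 X25.000 Y0.000
G1 X25.000 Y5.000
G1 X6.000 Y5.000
G1 X6.000 Y23.000
G1 X0.000 Y23.000
G1 X0.000 Y0.000
; layer 4
G0 Z8.000
G0 X0.000 Y0.000
G1 X25.000 Y0.000
G1 X25.000 Y5.000
G1 X6.000 Y5.000
G1 X6.000 Y23.000
G1 X0.000 Y23.000
G1 X0.000 Y0.000
; layer 5
G0 Z10.000
G0 X0.000 Y0.000
G1 X25.000 Y0.000
G1 X25.000 Y5.000
G1 X6.000 Y5.000
G1 X6.000 Y23.000
G1 X0.000 Y23.000
G1 X0.000 Y0.000
M2 ; end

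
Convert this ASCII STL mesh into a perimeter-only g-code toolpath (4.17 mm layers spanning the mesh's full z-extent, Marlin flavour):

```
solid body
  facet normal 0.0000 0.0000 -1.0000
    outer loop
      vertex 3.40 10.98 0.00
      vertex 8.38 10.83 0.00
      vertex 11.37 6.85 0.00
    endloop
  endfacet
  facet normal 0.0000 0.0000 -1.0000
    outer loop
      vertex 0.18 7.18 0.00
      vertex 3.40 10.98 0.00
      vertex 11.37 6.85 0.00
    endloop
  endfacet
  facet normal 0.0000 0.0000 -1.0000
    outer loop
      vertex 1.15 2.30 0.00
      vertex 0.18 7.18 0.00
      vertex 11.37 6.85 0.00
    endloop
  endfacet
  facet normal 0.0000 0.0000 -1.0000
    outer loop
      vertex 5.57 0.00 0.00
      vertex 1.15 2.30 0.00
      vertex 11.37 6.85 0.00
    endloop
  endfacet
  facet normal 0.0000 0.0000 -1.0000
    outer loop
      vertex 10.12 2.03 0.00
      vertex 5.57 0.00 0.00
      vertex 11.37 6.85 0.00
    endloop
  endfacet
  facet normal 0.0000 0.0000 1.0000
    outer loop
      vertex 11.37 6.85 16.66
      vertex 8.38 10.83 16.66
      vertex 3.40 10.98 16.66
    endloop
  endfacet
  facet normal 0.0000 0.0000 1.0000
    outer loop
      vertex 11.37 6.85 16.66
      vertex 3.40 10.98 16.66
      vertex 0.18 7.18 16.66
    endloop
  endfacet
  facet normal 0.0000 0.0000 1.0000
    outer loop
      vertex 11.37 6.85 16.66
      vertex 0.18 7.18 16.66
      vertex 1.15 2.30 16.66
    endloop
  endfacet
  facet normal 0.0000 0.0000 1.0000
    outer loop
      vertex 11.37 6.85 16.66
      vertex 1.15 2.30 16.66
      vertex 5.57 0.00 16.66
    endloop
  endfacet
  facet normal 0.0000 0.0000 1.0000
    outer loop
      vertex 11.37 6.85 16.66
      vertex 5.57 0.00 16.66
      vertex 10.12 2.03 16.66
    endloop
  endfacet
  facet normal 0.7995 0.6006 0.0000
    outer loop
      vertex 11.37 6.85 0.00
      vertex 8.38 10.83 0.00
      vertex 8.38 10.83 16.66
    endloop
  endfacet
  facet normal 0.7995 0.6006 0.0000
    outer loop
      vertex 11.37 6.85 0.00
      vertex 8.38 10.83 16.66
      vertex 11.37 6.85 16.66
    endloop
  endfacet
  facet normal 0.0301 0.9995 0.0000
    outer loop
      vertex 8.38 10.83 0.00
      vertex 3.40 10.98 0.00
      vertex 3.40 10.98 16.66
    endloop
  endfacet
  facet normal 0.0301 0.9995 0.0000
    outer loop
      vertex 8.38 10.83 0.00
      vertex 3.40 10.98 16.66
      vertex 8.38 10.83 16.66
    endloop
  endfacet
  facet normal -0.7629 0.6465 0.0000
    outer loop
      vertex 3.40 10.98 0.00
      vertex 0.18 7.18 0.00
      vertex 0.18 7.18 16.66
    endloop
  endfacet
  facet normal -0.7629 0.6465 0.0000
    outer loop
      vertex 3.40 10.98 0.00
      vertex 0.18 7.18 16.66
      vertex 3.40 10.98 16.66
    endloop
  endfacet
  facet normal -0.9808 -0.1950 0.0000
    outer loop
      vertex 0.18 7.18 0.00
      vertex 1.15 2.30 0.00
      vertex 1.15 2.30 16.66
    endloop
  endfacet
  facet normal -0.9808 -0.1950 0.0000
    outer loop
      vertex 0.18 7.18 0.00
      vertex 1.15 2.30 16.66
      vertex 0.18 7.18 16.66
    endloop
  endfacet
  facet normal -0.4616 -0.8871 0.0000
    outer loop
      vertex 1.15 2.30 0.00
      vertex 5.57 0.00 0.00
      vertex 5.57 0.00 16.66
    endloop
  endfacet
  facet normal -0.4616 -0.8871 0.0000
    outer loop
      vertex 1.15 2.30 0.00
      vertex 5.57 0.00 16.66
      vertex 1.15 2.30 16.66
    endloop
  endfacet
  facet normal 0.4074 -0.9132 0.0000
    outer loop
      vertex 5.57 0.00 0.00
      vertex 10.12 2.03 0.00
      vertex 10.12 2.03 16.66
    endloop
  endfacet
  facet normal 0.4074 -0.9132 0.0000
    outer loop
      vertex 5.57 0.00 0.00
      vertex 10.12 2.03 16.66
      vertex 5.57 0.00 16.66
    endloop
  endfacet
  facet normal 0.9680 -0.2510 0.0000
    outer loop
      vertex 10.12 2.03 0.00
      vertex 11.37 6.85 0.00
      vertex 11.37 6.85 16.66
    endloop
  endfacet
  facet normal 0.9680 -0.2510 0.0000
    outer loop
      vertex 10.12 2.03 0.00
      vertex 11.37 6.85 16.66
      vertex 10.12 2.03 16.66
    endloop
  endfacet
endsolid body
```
; perimeter-only toolpath
G21 ; units = mm
G90 ; absolute positioning
G28 ; home
; layer 1
G0 Z4.17
G0 X11.37 Y6.85
G1 X8.38 Y10.83
G1 X3.40 Y10.98
G1 X0.18 Y7.18
G1 X1.15 Y2.30
G1 X5.57 Y0.00
G1 X10.12 Y2.03
G1 X11.37 Y6.85
; layer 2
G0 Z8.33
G0 X11.37 Y6.85
G1 X8.38 Y10.83
G1 X3.40 Y10.98
G1 X0.18 Y7.18
G1 X1.15 Y2.30
G1 X5.57 Y0.00
G1 X10.12 Y2.03
G1 X11.37 Y6.85
; layer 3
G0 Z12.50
G0 X11.37 Y6.85
G1 X8.38 Y10.83
G1 X3.40 Y10.98
G1 X0.18 Y7.18
G1 X1.15 Y2.30
G1 X5.57 Y0.00
G1 X10.12 Y2.03
G1 X11.37 Y6.85
; layer 4
G0 Z16.66
G0 X11.37 Y6.85
G1 X8.38 Y10.83
G1 X3.40 Y10.98
G1 X0.18 Y7.18
G1 X1.15 Y2.30
G1 X5.57 Y0.00
G1 X10.12 Y2.03
G1 X11.37 Y6.85
M2 ; end

The solid is a regular 7-sided prism (a cylinder approximated with 7 flat sides), circumscribed radius ≈ 5.74 mm, height ≈ 16.7 mm. Slicing at Δz = 4.17 mm — 4 equal slices spanning the solid's height, so layer i sits at z = i·h/4 — gives 4 non-empty perimeters. Each is a 7-segment closed polygon; G0 lifts to the layer z and rapids to the start vertex, then G1 traces the edges.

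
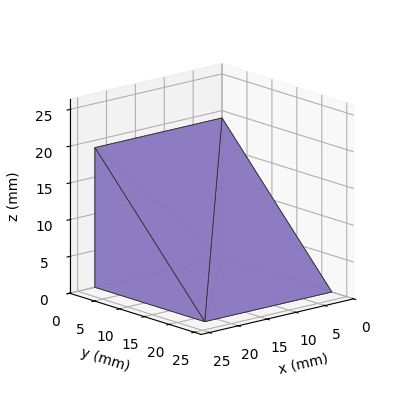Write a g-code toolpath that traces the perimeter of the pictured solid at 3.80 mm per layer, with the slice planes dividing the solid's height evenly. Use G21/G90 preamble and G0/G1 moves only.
Reading the render: the shape is a wedge (ramp): 22 × 22 mm base, rising to 19 mm along the y=0 edge and sloping linearly to z=0 at y=22 (dimensions read to the nearest mm from the axis ticks). For the g-code, the solid's height is divided into equal slices at the stated Δz and each level perimeter traced with G1 moves after a G0 lift.

; perimeter-only toolpath
G21 ; units = mm
G90 ; absolute positioning
G28 ; home
; layer 1
G0 Z3.80
G0 X0.00 Y0.00
G1 X22.00 Y0.00
G1 X22.00 Y17.60
G1 X0.00 Y17.60
G1 X0.00 Y0.00
; layer 2
G0 Z7.60
G0 X0.00 Y0.00
G1 X22.00 Y0.00
G1 X22.00 Y13.20
G1 X0.00 Y13.20
G1 X0.00 Y0.00
; layer 3
G0 Z11.40
G0 X0.00 Y0.00
G1 X22.00 Y0.00
G1 X22.00 Y8.80
G1 X0.00 Y8.80
G1 X0.00 Y0.00
; layer 4
G0 Z15.20
G0 X0.00 Y0.00
G1 X22.00 Y0.00
G1 X22.00 Y4.40
G1 X0.00 Y4.40
G1 X0.00 Y0.00
M2 ; end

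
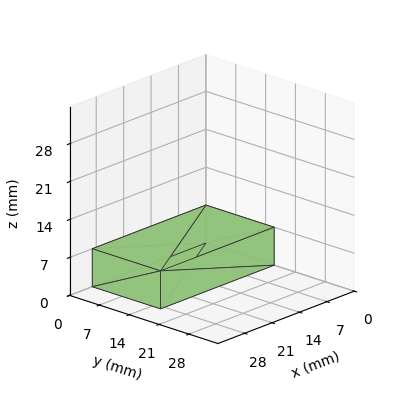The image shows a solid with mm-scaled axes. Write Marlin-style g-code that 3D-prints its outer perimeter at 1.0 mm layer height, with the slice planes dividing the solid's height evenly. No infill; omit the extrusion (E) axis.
Reading the render: the shape is a rectangular box, roughly 29 × 16 mm footprint and 7 mm tall (dimensions read to the nearest mm from the axis ticks). For the g-code, the solid's height is divided into equal slices at the stated Δz and each level perimeter traced with G1 moves after a G0 lift.

; perimeter-only toolpath
G21 ; units = mm
G90 ; absolute positioning
G28 ; home
; layer 1
G0 Z1.0
G0 X0.0 Y0.0
G1 X29.0 Y0.0
G1 X29.0 Y16.0
G1 X0.0 Y16.0
G1 X0.0 Y0.0
; layer 2
G0 Z2.0
G0 X0.0 Y0.0
G1 X29.0 Y0.0
G1 X29.0 Y16.0
G1 X0.0 Y16.0
G1 X0.0 Y0.0
; layer 3
G0 Z3.0
G0 X0.0 Y0.0
G1 X29.0 Y0.0
G1 X29.0 Y16.0
G1 X0.0 Y16.0
G1 X0.0 Y0.0
; layer 4
G0 Z4.0
G0 X0.0 Y0.0
G1 X29.0 Y0.0
G1 X29.0 Y16.0
G1 X0.0 Y16.0
G1 X0.0 Y0.0
; layer 5
G0 Z5.0
G0 X0.0 Y0.0
G1 X29.0 Y0.0
G1 X29.0 Y16.0
G1 X0.0 Y16.0
G1 X0.0 Y0.0
; layer 6
G0 Z6.0
G0 X0.0 Y0.0
G1 X29.0 Y0.0
G1 X29.0 Y16.0
G1 X0.0 Y16.0
G1 X0.0 Y0.0
; layer 7
G0 Z7.0
G0 X0.0 Y0.0
G1 X29.0 Y0.0
G1 X29.0 Y16.0
G1 X0.0 Y16.0
G1 X0.0 Y0.0
M2 ; end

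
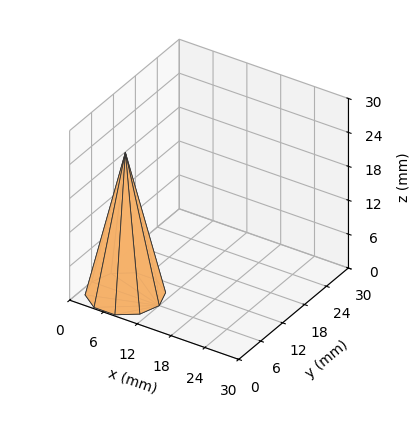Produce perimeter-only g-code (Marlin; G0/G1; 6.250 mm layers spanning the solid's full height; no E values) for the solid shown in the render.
Reading the render: the shape is a regular 10-sided pyramid, base circumscribed radius ≈ 6 mm, apex at z ≈ 25 mm (dimensions read to the nearest mm from the axis ticks). For the g-code, the solid's height is divided into equal slices at the stated Δz and each level perimeter traced with G1 moves after a G0 lift.

; perimeter-only toolpath
G21 ; units = mm
G90 ; absolute positioning
G28 ; home
; layer 1
G0 Z6.250
G0 X10.500 Y6.000
G1 X9.640 Y8.645
G1 X7.391 Y10.279
G1 X4.609 Y10.279
G1 X2.359 Y8.645
G1 X1.500 Y6.000
G1 X2.359 Y3.355
G1 X4.609 Y1.720
G1 X7.391 Y1.720
G1 X9.640 Y3.355
G1 X10.500 Y6.000
; layer 2
G0 Z12.500
G0 X9.000 Y6.000
G1 X8.427 Y7.763
G1 X6.927 Y8.853
G1 X5.073 Y8.853
G1 X3.573 Y7.763
G1 X3.000 Y6.000
G1 X3.573 Y4.236
G1 X5.073 Y3.147
G1 X6.927 Y3.147
G1 X8.427 Y4.236
G1 X9.000 Y6.000
; layer 3
G0 Z18.750
G0 X7.500 Y6.000
G1 X7.213 Y6.882
G1 X6.463 Y7.426
G1 X5.537 Y7.426
G1 X4.787 Y6.882
G1 X4.500 Y6.000
G1 X4.787 Y5.118
G1 X5.537 Y4.574
G1 X6.463 Y4.574
G1 X7.213 Y5.118
G1 X7.500 Y6.000
M2 ; end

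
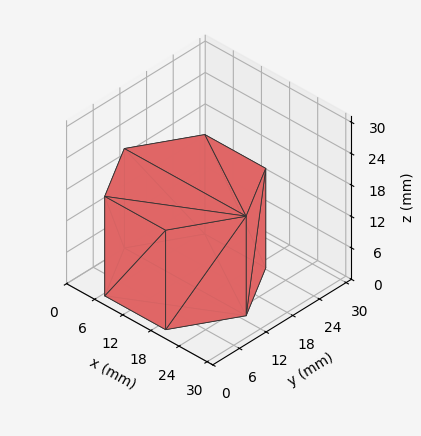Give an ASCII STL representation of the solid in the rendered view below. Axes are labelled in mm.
Reading the render: the shape is a regular 6-sided prism (a cylinder approximated with 6 flat sides), circumscribed radius ≈ 13 mm, height ≈ 19 mm (dimensions read to the nearest mm from the axis ticks). For the STL, each face is triangulated and given an outward normal.

solid part
  facet normal 0.0000 0.0000 -1.0000
    outer loop
      vertex 6.50 24.26 0.00
      vertex 19.50 24.26 0.00
      vertex 26.00 13.00 0.00
    endloop
  endfacet
  facet normal 0.0000 0.0000 -1.0000
    outer loop
      vertex 0.00 13.00 0.00
      vertex 6.50 24.26 0.00
      vertex 26.00 13.00 0.00
    endloop
  endfacet
  facet normal 0.0000 0.0000 -1.0000
    outer loop
      vertex 6.50 1.74 0.00
      vertex 0.00 13.00 0.00
      vertex 26.00 13.00 0.00
    endloop
  endfacet
  facet normal 0.0000 0.0000 -1.0000
    outer loop
      vertex 19.50 1.74 0.00
      vertex 6.50 1.74 0.00
      vertex 26.00 13.00 0.00
    endloop
  endfacet
  facet normal 0.0000 0.0000 1.0000
    outer loop
      vertex 26.00 13.00 19.00
      vertex 19.50 24.26 19.00
      vertex 6.50 24.26 19.00
    endloop
  endfacet
  facet normal 0.0000 0.0000 1.0000
    outer loop
      vertex 26.00 13.00 19.00
      vertex 6.50 24.26 19.00
      vertex 0.00 13.00 19.00
    endloop
  endfacet
  facet normal 0.0000 0.0000 1.0000
    outer loop
      vertex 26.00 13.00 19.00
      vertex 0.00 13.00 19.00
      vertex 6.50 1.74 19.00
    endloop
  endfacet
  facet normal 0.0000 0.0000 1.0000
    outer loop
      vertex 26.00 13.00 19.00
      vertex 6.50 1.74 19.00
      vertex 19.50 1.74 19.00
    endloop
  endfacet
  facet normal 0.8661 0.4999 0.0000
    outer loop
      vertex 26.00 13.00 0.00
      vertex 19.50 24.26 0.00
      vertex 19.50 24.26 19.00
    endloop
  endfacet
  facet normal 0.8661 0.4999 0.0000
    outer loop
      vertex 26.00 13.00 0.00
      vertex 19.50 24.26 19.00
      vertex 26.00 13.00 19.00
    endloop
  endfacet
  facet normal 0.0000 1.0000 0.0000
    outer loop
      vertex 19.50 24.26 0.00
      vertex 6.50 24.26 0.00
      vertex 6.50 24.26 19.00
    endloop
  endfacet
  facet normal 0.0000 1.0000 0.0000
    outer loop
      vertex 19.50 24.26 0.00
      vertex 6.50 24.26 19.00
      vertex 19.50 24.26 19.00
    endloop
  endfacet
  facet normal -0.8661 0.4999 0.0000
    outer loop
      vertex 6.50 24.26 0.00
      vertex 0.00 13.00 0.00
      vertex 0.00 13.00 19.00
    endloop
  endfacet
  facet normal -0.8661 0.4999 0.0000
    outer loop
      vertex 6.50 24.26 0.00
      vertex 0.00 13.00 19.00
      vertex 6.50 24.26 19.00
    endloop
  endfacet
  facet normal -0.8661 -0.4999 0.0000
    outer loop
      vertex 0.00 13.00 0.00
      vertex 6.50 1.74 0.00
      vertex 6.50 1.74 19.00
    endloop
  endfacet
  facet normal -0.8661 -0.4999 0.0000
    outer loop
      vertex 0.00 13.00 0.00
      vertex 6.50 1.74 19.00
      vertex 0.00 13.00 19.00
    endloop
  endfacet
  facet normal 0.0000 -1.0000 0.0000
    outer loop
      vertex 6.50 1.74 0.00
      vertex 19.50 1.74 0.00
      vertex 19.50 1.74 19.00
    endloop
  endfacet
  facet normal 0.0000 -1.0000 0.0000
    outer loop
      vertex 6.50 1.74 0.00
      vertex 19.50 1.74 19.00
      vertex 6.50 1.74 19.00
    endloop
  endfacet
  facet normal 0.8661 -0.4999 0.0000
    outer loop
      vertex 19.50 1.74 0.00
      vertex 26.00 13.00 0.00
      vertex 26.00 13.00 19.00
    endloop
  endfacet
  facet normal 0.8661 -0.4999 0.0000
    outer loop
      vertex 19.50 1.74 0.00
      vertex 26.00 13.00 19.00
      vertex 19.50 1.74 19.00
    endloop
  endfacet
endsolid part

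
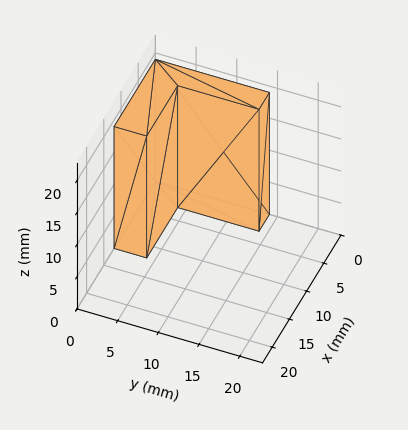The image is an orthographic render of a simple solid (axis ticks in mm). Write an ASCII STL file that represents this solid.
Reading the render: the shape is an L-shaped prism: outer 12 × 14 mm, arm thicknesses ≈ 4 mm (horizontal) and 3 mm (vertical), extruded 19 mm in z (dimensions read to the nearest mm from the axis ticks). For the STL, each face is triangulated and given an outward normal.

solid part
  facet normal 0.0000 0.0000 -1.0000
    outer loop
      vertex 12.0 4.0 0.0
      vertex 12.0 0.0 0.0
      vertex 0.0 0.0 0.0
    endloop
  endfacet
  facet normal 0.0000 0.0000 -1.0000
    outer loop
      vertex 3.0 4.0 0.0
      vertex 12.0 4.0 0.0
      vertex 0.0 0.0 0.0
    endloop
  endfacet
  facet normal 0.0000 0.0000 -1.0000
    outer loop
      vertex 3.0 14.0 0.0
      vertex 3.0 4.0 0.0
      vertex 0.0 0.0 0.0
    endloop
  endfacet
  facet normal 0.0000 0.0000 -1.0000
    outer loop
      vertex 0.0 14.0 0.0
      vertex 3.0 14.0 0.0
      vertex 0.0 0.0 0.0
    endloop
  endfacet
  facet normal 0.0000 0.0000 1.0000
    outer loop
      vertex 0.0 0.0 19.0
      vertex 12.0 0.0 19.0
      vertex 12.0 4.0 19.0
    endloop
  endfacet
  facet normal 0.0000 0.0000 1.0000
    outer loop
      vertex 0.0 0.0 19.0
      vertex 12.0 4.0 19.0
      vertex 3.0 4.0 19.0
    endloop
  endfacet
  facet normal 0.0000 0.0000 1.0000
    outer loop
      vertex 0.0 0.0 19.0
      vertex 3.0 4.0 19.0
      vertex 3.0 14.0 19.0
    endloop
  endfacet
  facet normal 0.0000 0.0000 1.0000
    outer loop
      vertex 0.0 0.0 19.0
      vertex 3.0 14.0 19.0
      vertex 0.0 14.0 19.0
    endloop
  endfacet
  facet normal 0.0000 -1.0000 0.0000
    outer loop
      vertex 0.0 0.0 0.0
      vertex 12.0 0.0 0.0
      vertex 12.0 0.0 19.0
    endloop
  endfacet
  facet normal 0.0000 -1.0000 0.0000
    outer loop
      vertex 0.0 0.0 0.0
      vertex 12.0 0.0 19.0
      vertex 0.0 0.0 19.0
    endloop
  endfacet
  facet normal 1.0000 0.0000 0.0000
    outer loop
      vertex 12.0 0.0 0.0
      vertex 12.0 4.0 0.0
      vertex 12.0 4.0 19.0
    endloop
  endfacet
  facet normal 1.0000 0.0000 0.0000
    outer loop
      vertex 12.0 0.0 0.0
      vertex 12.0 4.0 19.0
      vertex 12.0 0.0 19.0
    endloop
  endfacet
  facet normal 0.0000 1.0000 0.0000
    outer loop
      vertex 12.0 4.0 0.0
      vertex 3.0 4.0 0.0
      vertex 3.0 4.0 19.0
    endloop
  endfacet
  facet normal 0.0000 1.0000 0.0000
    outer loop
      vertex 12.0 4.0 0.0
      vertex 3.0 4.0 19.0
      vertex 12.0 4.0 19.0
    endloop
  endfacet
  facet normal 1.0000 0.0000 0.0000
    outer loop
      vertex 3.0 4.0 0.0
      vertex 3.0 14.0 0.0
      vertex 3.0 14.0 19.0
    endloop
  endfacet
  facet normal 1.0000 0.0000 0.0000
    outer loop
      vertex 3.0 4.0 0.0
      vertex 3.0 14.0 19.0
      vertex 3.0 4.0 19.0
    endloop
  endfacet
  facet normal 0.0000 1.0000 0.0000
    outer loop
      vertex 3.0 14.0 0.0
      vertex 0.0 14.0 0.0
      vertex 0.0 14.0 19.0
    endloop
  endfacet
  facet normal 0.0000 1.0000 0.0000
    outer loop
      vertex 3.0 14.0 0.0
      vertex 0.0 14.0 19.0
      vertex 3.0 14.0 19.0
    endloop
  endfacet
  facet normal -1.0000 0.0000 0.0000
    outer loop
      vertex 0.0 14.0 0.0
      vertex 0.0 0.0 0.0
      vertex 0.0 0.0 19.0
    endloop
  endfacet
  facet normal -1.0000 0.0000 0.0000
    outer loop
      vertex 0.0 14.0 0.0
      vertex 0.0 0.0 19.0
      vertex 0.0 14.0 19.0
    endloop
  endfacet
endsolid part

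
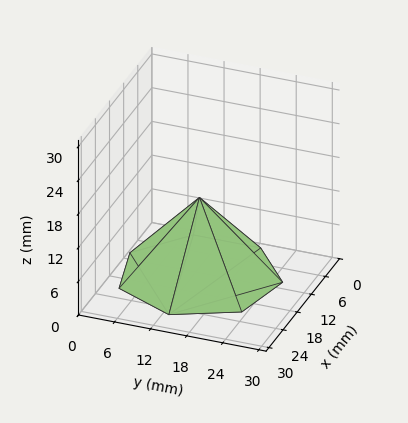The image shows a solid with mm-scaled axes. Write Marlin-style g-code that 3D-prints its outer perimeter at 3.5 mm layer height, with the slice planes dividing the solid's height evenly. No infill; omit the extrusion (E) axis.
Reading the render: the shape is a regular 7-sided pyramid, base circumscribed radius ≈ 13 mm, apex at z ≈ 14 mm (dimensions read to the nearest mm from the axis ticks). For the g-code, the solid's height is divided into equal slices at the stated Δz and each level perimeter traced with G1 moves after a G0 lift.

; perimeter-only toolpath
G21 ; units = mm
G90 ; absolute positioning
G28 ; home
; layer 1
G0 Z3.5
G0 X22.8 Y13.0
G1 X19.1 Y20.6
G1 X10.8 Y22.5
G1 X4.2 Y17.2
G1 X4.2 Y8.8
G1 X10.8 Y3.5
G1 X19.1 Y5.3
G1 X22.8 Y13.0
; layer 2
G0 Z7.0
G0 X19.5 Y13.0
G1 X17.1 Y18.1
G1 X11.6 Y19.4
G1 X7.2 Y15.8
G1 X7.2 Y10.2
G1 X11.6 Y6.7
G1 X17.1 Y7.9
G1 X19.5 Y13.0
; layer 3
G0 Z10.5
G0 X16.2 Y13.0
G1 X15.0 Y15.6
G1 X12.3 Y16.2
G1 X10.1 Y14.4
G1 X10.1 Y11.6
G1 X12.3 Y9.8
G1 X15.0 Y10.4
G1 X16.2 Y13.0
M2 ; end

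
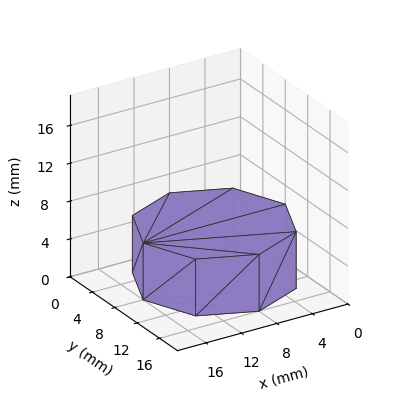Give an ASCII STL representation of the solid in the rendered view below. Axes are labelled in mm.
Reading the render: the shape is a regular 8-sided prism (a cylinder approximated with 8 flat sides), circumscribed radius ≈ 8 mm, height ≈ 6 mm (dimensions read to the nearest mm from the axis ticks). For the STL, each face is triangulated and given an outward normal.

solid part
  facet normal 0.0000 0.0000 -1.0000
    outer loop
      vertex 8.000 16.000 0.000
      vertex 13.657 13.657 0.000
      vertex 16.000 8.000 0.000
    endloop
  endfacet
  facet normal 0.0000 0.0000 -1.0000
    outer loop
      vertex 2.343 13.657 0.000
      vertex 8.000 16.000 0.000
      vertex 16.000 8.000 0.000
    endloop
  endfacet
  facet normal 0.0000 0.0000 -1.0000
    outer loop
      vertex 0.000 8.000 0.000
      vertex 2.343 13.657 0.000
      vertex 16.000 8.000 0.000
    endloop
  endfacet
  facet normal 0.0000 0.0000 -1.0000
    outer loop
      vertex 2.343 2.343 0.000
      vertex 0.000 8.000 0.000
      vertex 16.000 8.000 0.000
    endloop
  endfacet
  facet normal 0.0000 0.0000 -1.0000
    outer loop
      vertex 8.000 0.000 0.000
      vertex 2.343 2.343 0.000
      vertex 16.000 8.000 0.000
    endloop
  endfacet
  facet normal 0.0000 0.0000 -1.0000
    outer loop
      vertex 13.657 2.343 0.000
      vertex 8.000 0.000 0.000
      vertex 16.000 8.000 0.000
    endloop
  endfacet
  facet normal 0.0000 0.0000 1.0000
    outer loop
      vertex 16.000 8.000 6.000
      vertex 13.657 13.657 6.000
      vertex 8.000 16.000 6.000
    endloop
  endfacet
  facet normal 0.0000 0.0000 1.0000
    outer loop
      vertex 16.000 8.000 6.000
      vertex 8.000 16.000 6.000
      vertex 2.343 13.657 6.000
    endloop
  endfacet
  facet normal 0.0000 0.0000 1.0000
    outer loop
      vertex 16.000 8.000 6.000
      vertex 2.343 13.657 6.000
      vertex 0.000 8.000 6.000
    endloop
  endfacet
  facet normal 0.0000 0.0000 1.0000
    outer loop
      vertex 16.000 8.000 6.000
      vertex 0.000 8.000 6.000
      vertex 2.343 2.343 6.000
    endloop
  endfacet
  facet normal 0.0000 0.0000 1.0000
    outer loop
      vertex 16.000 8.000 6.000
      vertex 2.343 2.343 6.000
      vertex 8.000 0.000 6.000
    endloop
  endfacet
  facet normal 0.0000 0.0000 1.0000
    outer loop
      vertex 16.000 8.000 6.000
      vertex 8.000 0.000 6.000
      vertex 13.657 2.343 6.000
    endloop
  endfacet
  facet normal 0.9239 0.3827 0.0000
    outer loop
      vertex 16.000 8.000 0.000
      vertex 13.657 13.657 0.000
      vertex 13.657 13.657 6.000
    endloop
  endfacet
  facet normal 0.9239 0.3827 0.0000
    outer loop
      vertex 16.000 8.000 0.000
      vertex 13.657 13.657 6.000
      vertex 16.000 8.000 6.000
    endloop
  endfacet
  facet normal 0.3827 0.9239 0.0000
    outer loop
      vertex 13.657 13.657 0.000
      vertex 8.000 16.000 0.000
      vertex 8.000 16.000 6.000
    endloop
  endfacet
  facet normal 0.3827 0.9239 0.0000
    outer loop
      vertex 13.657 13.657 0.000
      vertex 8.000 16.000 6.000
      vertex 13.657 13.657 6.000
    endloop
  endfacet
  facet normal -0.3827 0.9239 0.0000
    outer loop
      vertex 8.000 16.000 0.000
      vertex 2.343 13.657 0.000
      vertex 2.343 13.657 6.000
    endloop
  endfacet
  facet normal -0.3827 0.9239 0.0000
    outer loop
      vertex 8.000 16.000 0.000
      vertex 2.343 13.657 6.000
      vertex 8.000 16.000 6.000
    endloop
  endfacet
  facet normal -0.9239 0.3827 0.0000
    outer loop
      vertex 2.343 13.657 0.000
      vertex 0.000 8.000 0.000
      vertex 0.000 8.000 6.000
    endloop
  endfacet
  facet normal -0.9239 0.3827 0.0000
    outer loop
      vertex 2.343 13.657 0.000
      vertex 0.000 8.000 6.000
      vertex 2.343 13.657 6.000
    endloop
  endfacet
  facet normal -0.9239 -0.3827 0.0000
    outer loop
      vertex 0.000 8.000 0.000
      vertex 2.343 2.343 0.000
      vertex 2.343 2.343 6.000
    endloop
  endfacet
  facet normal -0.9239 -0.3827 0.0000
    outer loop
      vertex 0.000 8.000 0.000
      vertex 2.343 2.343 6.000
      vertex 0.000 8.000 6.000
    endloop
  endfacet
  facet normal -0.3827 -0.9239 0.0000
    outer loop
      vertex 2.343 2.343 0.000
      vertex 8.000 0.000 0.000
      vertex 8.000 0.000 6.000
    endloop
  endfacet
  facet normal -0.3827 -0.9239 0.0000
    outer loop
      vertex 2.343 2.343 0.000
      vertex 8.000 0.000 6.000
      vertex 2.343 2.343 6.000
    endloop
  endfacet
  facet normal 0.3827 -0.9239 0.0000
    outer loop
      vertex 8.000 0.000 0.000
      vertex 13.657 2.343 0.000
      vertex 13.657 2.343 6.000
    endloop
  endfacet
  facet normal 0.3827 -0.9239 0.0000
    outer loop
      vertex 8.000 0.000 0.000
      vertex 13.657 2.343 6.000
      vertex 8.000 0.000 6.000
    endloop
  endfacet
  facet normal 0.9239 -0.3827 0.0000
    outer loop
      vertex 13.657 2.343 0.000
      vertex 16.000 8.000 0.000
      vertex 16.000 8.000 6.000
    endloop
  endfacet
  facet normal 0.9239 -0.3827 0.0000
    outer loop
      vertex 13.657 2.343 0.000
      vertex 16.000 8.000 6.000
      vertex 13.657 2.343 6.000
    endloop
  endfacet
endsolid part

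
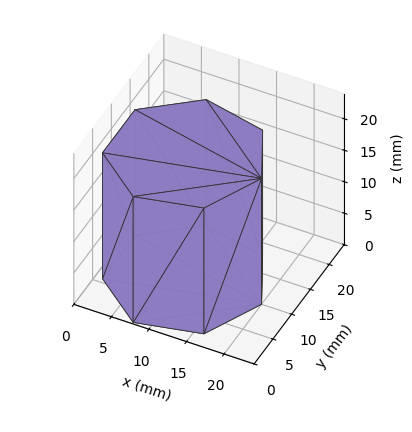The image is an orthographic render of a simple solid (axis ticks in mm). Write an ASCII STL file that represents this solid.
Reading the render: the shape is a regular 7-sided prism (a cylinder approximated with 7 flat sides), circumscribed radius ≈ 10 mm, height ≈ 20 mm (dimensions read to the nearest mm from the axis ticks). For the STL, each face is triangulated and given an outward normal.

solid part
  facet normal 0.0000 0.0000 -1.0000
    outer loop
      vertex 7.775 19.749 0.000
      vertex 16.235 17.818 0.000
      vertex 20.000 10.000 0.000
    endloop
  endfacet
  facet normal 0.0000 0.0000 -1.0000
    outer loop
      vertex 0.990 14.339 0.000
      vertex 7.775 19.749 0.000
      vertex 20.000 10.000 0.000
    endloop
  endfacet
  facet normal 0.0000 0.0000 -1.0000
    outer loop
      vertex 0.990 5.661 0.000
      vertex 0.990 14.339 0.000
      vertex 20.000 10.000 0.000
    endloop
  endfacet
  facet normal 0.0000 0.0000 -1.0000
    outer loop
      vertex 7.775 0.251 0.000
      vertex 0.990 5.661 0.000
      vertex 20.000 10.000 0.000
    endloop
  endfacet
  facet normal 0.0000 0.0000 -1.0000
    outer loop
      vertex 16.235 2.182 0.000
      vertex 7.775 0.251 0.000
      vertex 20.000 10.000 0.000
    endloop
  endfacet
  facet normal 0.0000 0.0000 1.0000
    outer loop
      vertex 20.000 10.000 20.000
      vertex 16.235 17.818 20.000
      vertex 7.775 19.749 20.000
    endloop
  endfacet
  facet normal 0.0000 0.0000 1.0000
    outer loop
      vertex 20.000 10.000 20.000
      vertex 7.775 19.749 20.000
      vertex 0.990 14.339 20.000
    endloop
  endfacet
  facet normal 0.0000 0.0000 1.0000
    outer loop
      vertex 20.000 10.000 20.000
      vertex 0.990 14.339 20.000
      vertex 0.990 5.661 20.000
    endloop
  endfacet
  facet normal 0.0000 0.0000 1.0000
    outer loop
      vertex 20.000 10.000 20.000
      vertex 0.990 5.661 20.000
      vertex 7.775 0.251 20.000
    endloop
  endfacet
  facet normal 0.0000 0.0000 1.0000
    outer loop
      vertex 20.000 10.000 20.000
      vertex 7.775 0.251 20.000
      vertex 16.235 2.182 20.000
    endloop
  endfacet
  facet normal 0.9010 0.4339 0.0000
    outer loop
      vertex 20.000 10.000 0.000
      vertex 16.235 17.818 0.000
      vertex 16.235 17.818 20.000
    endloop
  endfacet
  facet normal 0.9010 0.4339 0.0000
    outer loop
      vertex 20.000 10.000 0.000
      vertex 16.235 17.818 20.000
      vertex 20.000 10.000 20.000
    endloop
  endfacet
  facet normal 0.2225 0.9749 0.0000
    outer loop
      vertex 16.235 17.818 0.000
      vertex 7.775 19.749 0.000
      vertex 7.775 19.749 20.000
    endloop
  endfacet
  facet normal 0.2225 0.9749 0.0000
    outer loop
      vertex 16.235 17.818 0.000
      vertex 7.775 19.749 20.000
      vertex 16.235 17.818 20.000
    endloop
  endfacet
  facet normal -0.6234 0.7819 0.0000
    outer loop
      vertex 7.775 19.749 0.000
      vertex 0.990 14.339 0.000
      vertex 0.990 14.339 20.000
    endloop
  endfacet
  facet normal -0.6234 0.7819 0.0000
    outer loop
      vertex 7.775 19.749 0.000
      vertex 0.990 14.339 20.000
      vertex 7.775 19.749 20.000
    endloop
  endfacet
  facet normal -1.0000 0.0000 0.0000
    outer loop
      vertex 0.990 14.339 0.000
      vertex 0.990 5.661 0.000
      vertex 0.990 5.661 20.000
    endloop
  endfacet
  facet normal -1.0000 0.0000 0.0000
    outer loop
      vertex 0.990 14.339 0.000
      vertex 0.990 5.661 20.000
      vertex 0.990 14.339 20.000
    endloop
  endfacet
  facet normal -0.6234 -0.7819 0.0000
    outer loop
      vertex 0.990 5.661 0.000
      vertex 7.775 0.251 0.000
      vertex 7.775 0.251 20.000
    endloop
  endfacet
  facet normal -0.6234 -0.7819 0.0000
    outer loop
      vertex 0.990 5.661 0.000
      vertex 7.775 0.251 20.000
      vertex 0.990 5.661 20.000
    endloop
  endfacet
  facet normal 0.2225 -0.9749 0.0000
    outer loop
      vertex 7.775 0.251 0.000
      vertex 16.235 2.182 0.000
      vertex 16.235 2.182 20.000
    endloop
  endfacet
  facet normal 0.2225 -0.9749 0.0000
    outer loop
      vertex 7.775 0.251 0.000
      vertex 16.235 2.182 20.000
      vertex 7.775 0.251 20.000
    endloop
  endfacet
  facet normal 0.9010 -0.4339 0.0000
    outer loop
      vertex 16.235 2.182 0.000
      vertex 20.000 10.000 0.000
      vertex 20.000 10.000 20.000
    endloop
  endfacet
  facet normal 0.9010 -0.4339 0.0000
    outer loop
      vertex 16.235 2.182 0.000
      vertex 20.000 10.000 20.000
      vertex 16.235 2.182 20.000
    endloop
  endfacet
endsolid part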